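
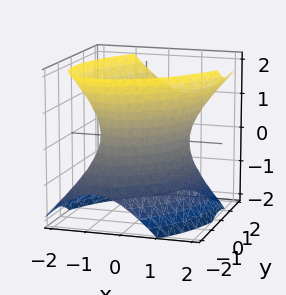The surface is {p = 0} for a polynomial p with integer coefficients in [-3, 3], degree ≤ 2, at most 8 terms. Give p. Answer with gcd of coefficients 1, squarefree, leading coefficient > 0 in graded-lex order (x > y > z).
(a) deg p = 2.
(b) Checking where it meets the axes: the x-axis gridline crossings are at x ∈ {-1, 1}; no z-intercept at any integer in the box.
(c) Matching integer coefficients to the picture gives p.

3*x^2 - 2*x*y + 2*y^2 - y*z - 2*z^2 - 3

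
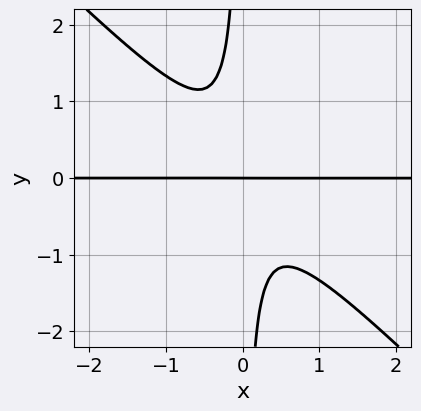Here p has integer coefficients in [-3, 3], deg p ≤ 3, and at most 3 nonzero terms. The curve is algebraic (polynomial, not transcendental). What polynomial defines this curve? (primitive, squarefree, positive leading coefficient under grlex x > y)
First, the degree is 3 — no degree-2 curve has this shape.
Next, from the axis intercepts and sections: one y-axis crossing is at y = 0; every point of the x-axis in the box is on the curve.
Finally, fitting integer coefficients to these (and the overall shape) gives p.

3*x^2*y + 3*x*y^2 + y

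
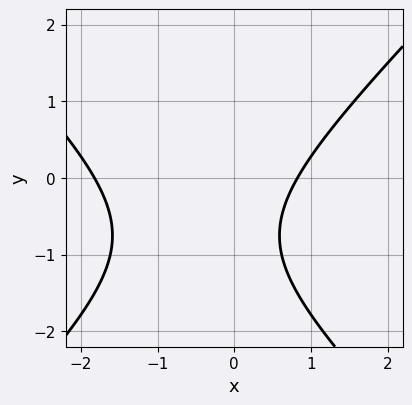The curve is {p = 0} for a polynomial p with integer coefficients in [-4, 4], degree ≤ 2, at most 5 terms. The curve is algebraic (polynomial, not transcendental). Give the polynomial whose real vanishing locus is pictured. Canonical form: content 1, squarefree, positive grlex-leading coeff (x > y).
1. Degree: no degree-1 curve has this shape, so deg p = 2.
2. Checking where it meets the axes: the curve avoids every integer y-axis point in the box.
3. Solving for integer coefficients yields p as stated.

2*x^2 - 2*y^2 + 2*x - 3*y - 3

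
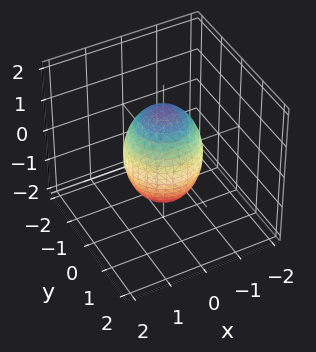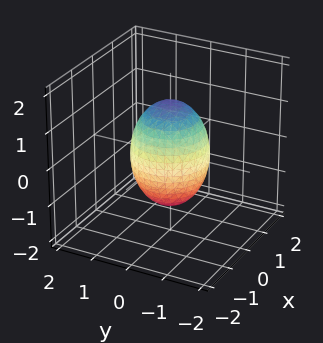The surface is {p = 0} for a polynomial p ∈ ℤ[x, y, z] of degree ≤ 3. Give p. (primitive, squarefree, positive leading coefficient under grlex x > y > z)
Degree: the shape is more complex than any degree-1 surface, so deg p = 2.
Symmetries: rotational symmetry about the z-axis ⇒ p depends on x, y only through x² + y².
From the visible intercepts: among the integer gridlines, it crosses the y-axis at y ∈ {-1, 1}; a circular section at z = -1 has radius between 0 and 1; the x-axis gridline crossings are at x ∈ {-1, 1}.
Solving for integer coefficients yields p as stated.

2*x^2 + 2*y^2 + z^2 - 2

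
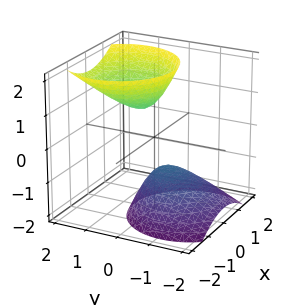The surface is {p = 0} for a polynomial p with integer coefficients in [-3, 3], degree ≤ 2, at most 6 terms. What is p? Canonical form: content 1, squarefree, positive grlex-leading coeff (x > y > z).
(a) I count 2 distinct pieces.
(b) The degree is 2 — no degree-1 surface has this shape.
(c) Observable constraints: among the integer gridlines, it crosses the z-axis at z ∈ {-1, 1}; no y-intercept at any integer in the box; it misses every integer gridline on the x-axis.
(d) The integer polynomial consistent with all of this is the stated p.

2*x^2 + 2*y^2 - 2*y*z - z^2 + 1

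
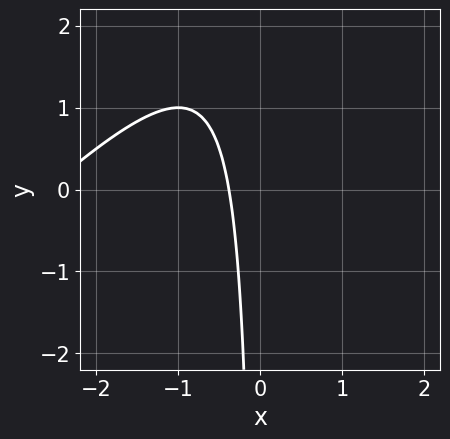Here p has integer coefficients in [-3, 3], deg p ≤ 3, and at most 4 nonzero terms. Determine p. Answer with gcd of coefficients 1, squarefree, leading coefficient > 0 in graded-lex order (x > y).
The degree is 2 — a generic line meets the curve in up to 2 points.
Checking where it meets the axes: the curve avoids every integer y-axis point in the box.
Together with the visible shape, these determine p as stated.

x^2 - x*y + 3*x + 1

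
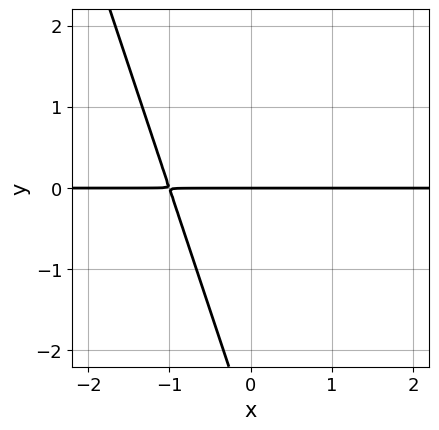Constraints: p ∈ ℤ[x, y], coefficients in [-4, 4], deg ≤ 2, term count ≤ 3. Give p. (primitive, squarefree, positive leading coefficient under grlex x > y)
First, deg p = 2. A generic line meets the curve in up to 2 points.
Next, against the integer gridlines: the visible x-axis segment lies entirely on the curve; it meets the y-axis at y = 0 (among the integer gridlines).
Finally, the integer polynomial consistent with all of this is the stated p.

3*x*y + y^2 + 3*y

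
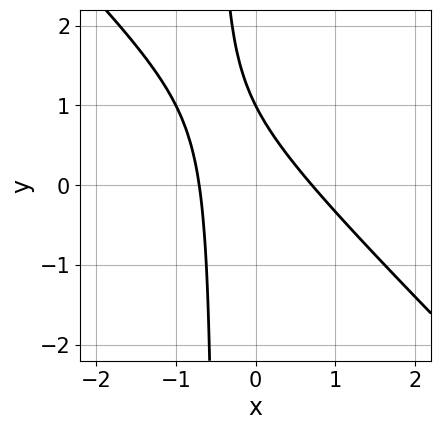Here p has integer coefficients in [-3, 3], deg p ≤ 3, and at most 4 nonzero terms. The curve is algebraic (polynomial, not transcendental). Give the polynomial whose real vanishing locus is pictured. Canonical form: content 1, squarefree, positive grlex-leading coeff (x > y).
2*x^2 + 2*x*y + y - 1

First, deg p = 2. A generic line meets the curve in up to 2 points.
Next, observable constraints: it meets the y-axis at y = 1 (among the integer gridlines).
Finally, solving for integer coefficients yields p as stated.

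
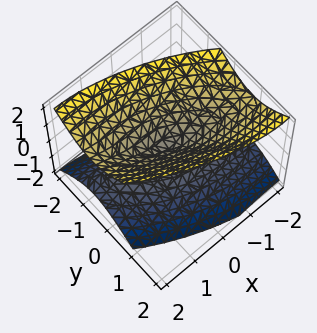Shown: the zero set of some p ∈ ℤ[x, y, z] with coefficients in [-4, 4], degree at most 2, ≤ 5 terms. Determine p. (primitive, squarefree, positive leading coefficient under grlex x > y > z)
First, the picture has 2 separate pieces. Treating them together as one polynomial.
Next, the degree is 2 — no degree-1 surface has this shape.
Then, checking where it meets the axes: it meets the x-axis at x = 0 (among the integer gridlines); it crosses the y-axis at the gridline y = 0; it meets the z-axis at z = 0 (among the integer gridlines).
Finally, fitting integer coefficients to these (and the overall shape) gives p.

x^2 + 2*x*y + 3*y^2 - 2*z^2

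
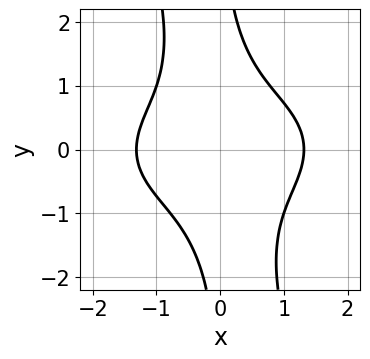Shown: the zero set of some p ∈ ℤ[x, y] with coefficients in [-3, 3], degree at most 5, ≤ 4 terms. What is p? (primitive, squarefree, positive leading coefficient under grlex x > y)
(a) The degree is 4 — the shape is more complex than any degree-3 curve.
(b) From the axis intercepts and sections: it misses every integer gridline on the y-axis.
(c) Assembling these constraints gives the stated polynomial.

x^4 + 3*x^2*y^2 + x*y^3 - 3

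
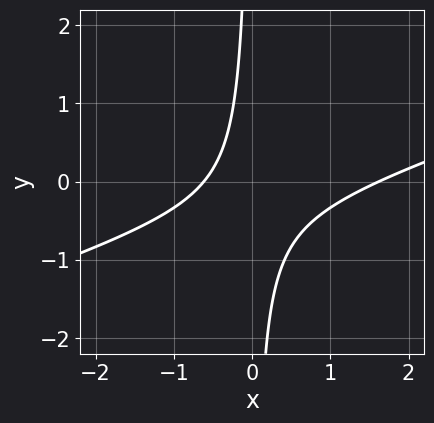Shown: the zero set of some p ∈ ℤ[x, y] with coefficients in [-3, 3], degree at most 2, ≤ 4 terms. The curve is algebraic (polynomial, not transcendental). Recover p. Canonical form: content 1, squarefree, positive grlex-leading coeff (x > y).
1. deg p = 2. A generic line meets the curve in up to 2 points.
2. Checking where it meets the axes: the curve avoids every integer y-axis point in the box.
3. Fitting integer coefficients to these (and the overall shape) gives p.

x^2 - 3*x*y - x - 1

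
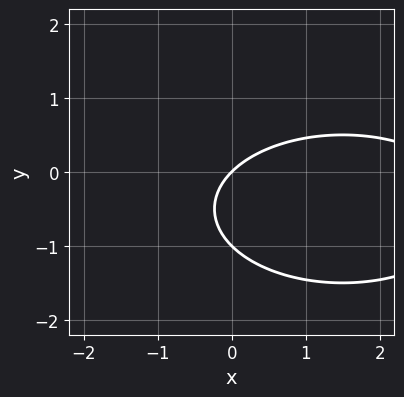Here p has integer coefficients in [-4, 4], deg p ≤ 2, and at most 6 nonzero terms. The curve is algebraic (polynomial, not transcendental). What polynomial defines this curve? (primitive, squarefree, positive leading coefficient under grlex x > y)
The degree is 2 — the shape is more complex than any degree-1 curve.
Reading off the gridlines: it meets the x-axis at x = 0 (among the integer gridlines); among the integer gridlines, it crosses the y-axis at y ∈ {-1, 0}.
Fitting integer coefficients to these (and the overall shape) gives p.

x^2 + 3*y^2 - 3*x + 3*y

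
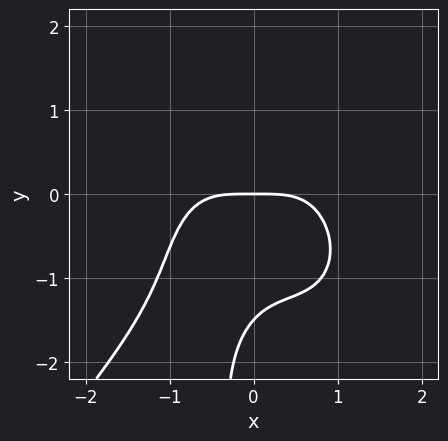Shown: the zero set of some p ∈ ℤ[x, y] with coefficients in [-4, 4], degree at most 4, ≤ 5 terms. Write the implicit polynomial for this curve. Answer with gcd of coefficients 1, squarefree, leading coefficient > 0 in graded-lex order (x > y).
(a) Degree: a generic line meets the curve in up to 4 points, so deg p = 4.
(b) From the visible intercepts: it crosses the y-axis at the gridline y = 0; one x-axis crossing is at x = 0.
(c) Solving for integer coefficients yields p as stated.

2*x^4 - x*y^3 + x^2*y + 2*y^2 + 3*y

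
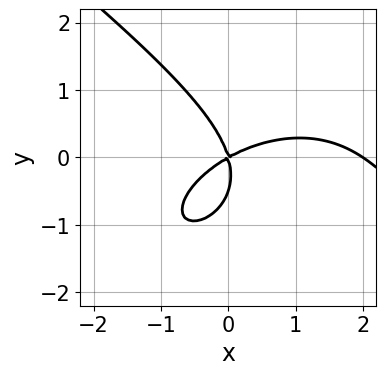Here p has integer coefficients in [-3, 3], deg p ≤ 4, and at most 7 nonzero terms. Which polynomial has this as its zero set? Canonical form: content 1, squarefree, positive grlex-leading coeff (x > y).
1. deg p = 3. A generic line meets the curve in up to 3 points.
2. Checking where it meets the axes: it meets the y-axis at y = 0 (among the integer gridlines); among the integer gridlines, it crosses the x-axis at x ∈ {0, 2}.
3. These observations pin down the coefficients.

x^3 + 2*y^3 - 2*x^2 + 3*x*y + y^2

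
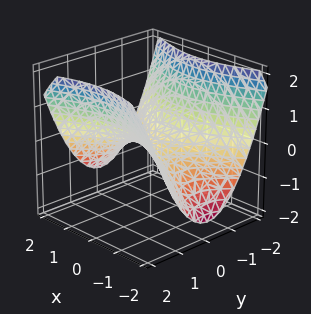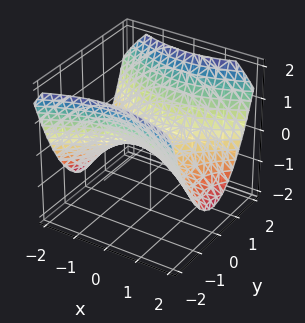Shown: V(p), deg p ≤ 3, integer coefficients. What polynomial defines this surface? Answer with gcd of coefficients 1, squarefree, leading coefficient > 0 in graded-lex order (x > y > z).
x^2 - 2*y^2 + 3*z

(a) Degree: a saddle surface; a quadric, so deg p = 2.
(b) Symmetries: the y ↦ −y reflection is a symmetry, so y appears only in even powers; mirror symmetry x ↦ −x ⇒ only even powers of x.
(c) Against the integer gridlines: it meets the z-axis at z = 0 (among the integer gridlines); it crosses the x-axis at the gridline x = 0.
(d) Assembling these constraints gives the stated polynomial.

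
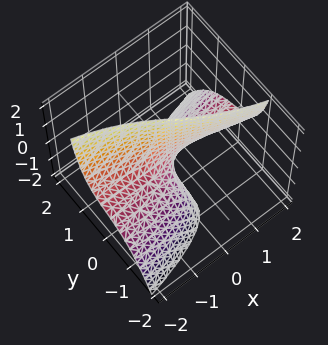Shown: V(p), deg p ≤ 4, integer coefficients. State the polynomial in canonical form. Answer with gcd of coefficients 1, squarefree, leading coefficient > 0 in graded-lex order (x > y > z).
Degree: the shape is more complex than any degree-2 surface, so deg p = 3.
From the axis intercepts and sections: every point of the x-axis in the box is on the surface; the visible z-axis segment lies entirely on the surface.
The integer polynomial consistent with all of this is the stated p.

y^3 + x*z + y*z + y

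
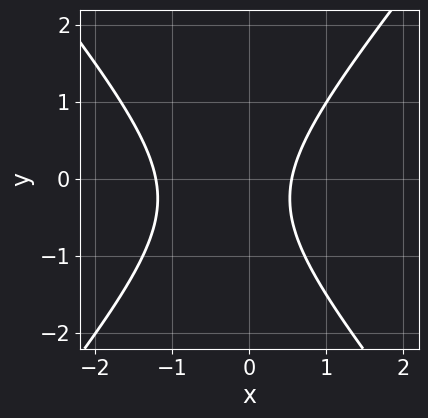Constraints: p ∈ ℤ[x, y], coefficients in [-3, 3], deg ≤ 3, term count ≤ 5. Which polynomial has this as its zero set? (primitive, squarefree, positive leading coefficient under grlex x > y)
1. deg p = 2. A generic line meets the curve in up to 2 points.
2. Checking where it meets the axes: the curve avoids every integer y-axis point in the box.
3. Matching integer coefficients to the picture gives p.

3*x^2 - 2*y^2 + 2*x - y - 2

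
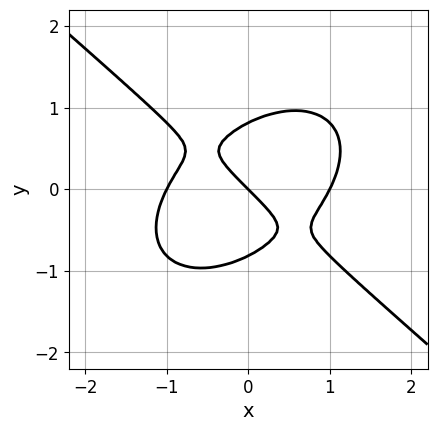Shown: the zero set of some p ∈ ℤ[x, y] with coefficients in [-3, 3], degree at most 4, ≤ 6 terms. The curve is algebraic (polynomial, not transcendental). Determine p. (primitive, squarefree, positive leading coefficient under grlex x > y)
2*x^3 + 3*y^3 - 2*x - 2*y

Degree: no degree-2 curve has this shape, so deg p = 3.
From the visible intercepts: one y-axis crossing is at y = 0; among the integer gridlines, it crosses the x-axis at x ∈ {-1, 0, 1}.
Putting this together gives p.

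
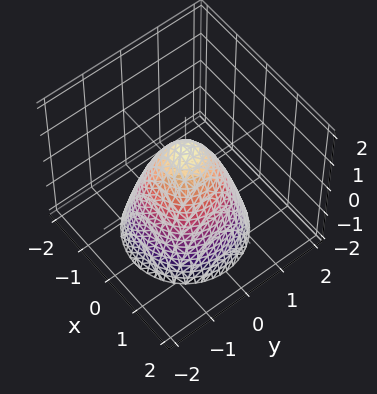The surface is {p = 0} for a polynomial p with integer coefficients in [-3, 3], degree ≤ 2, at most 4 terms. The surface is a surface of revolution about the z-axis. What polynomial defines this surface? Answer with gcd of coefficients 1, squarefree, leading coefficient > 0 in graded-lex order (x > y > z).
First, deg p = 2. No degree-1 surface has this shape.
Next, symmetries: every cross-section ⟂ z is a circle, so x, y appear only via x² + y².
Then, from the axis intercepts and sections: one z-axis crossing is at z = 1; a circular section at z = -2 has radius between 1 and 2.
Finally, assembling these constraints gives the stated polynomial.

3*x^2 + 3*y^2 + 2*z - 2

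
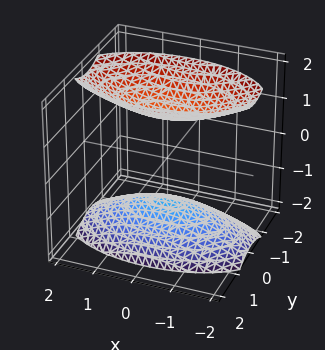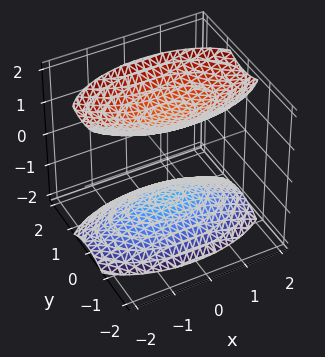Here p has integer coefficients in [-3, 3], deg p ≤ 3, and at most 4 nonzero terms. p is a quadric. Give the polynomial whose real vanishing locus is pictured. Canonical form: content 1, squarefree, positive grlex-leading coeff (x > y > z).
1. There are 2 components. They look like related sheets of one shape, so recover p as a whole.
2. The degree is 2 — two sheets facing apart; a quadric.
3. Symmetries: the x ↦ −x reflection is a symmetry, so x appears only in even powers; mirror symmetry z ↦ −z ⇒ only even powers of z; it's symmetric under y → −y, forcing even powers of y.
4. From the visible intercepts: the surface avoids every integer x-axis point in the box; it misses every integer gridline on the y-axis.
5. Putting this together gives p.

x^2 + 3*y^2 - 2*z^2 + 3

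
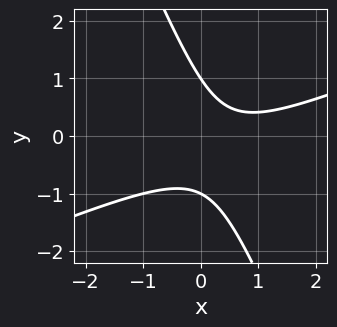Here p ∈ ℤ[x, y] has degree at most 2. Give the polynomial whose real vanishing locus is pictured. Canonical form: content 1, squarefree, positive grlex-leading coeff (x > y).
x^2 - 2*x*y - y^2 - x + 1

(a) Degree: the shape is more complex than any degree-1 curve, so deg p = 2.
(b) Against the integer gridlines: the y-axis gridline crossings are at y ∈ {-1, 1}; it misses every integer gridline on the x-axis.
(c) The integer polynomial consistent with all of this is the stated p.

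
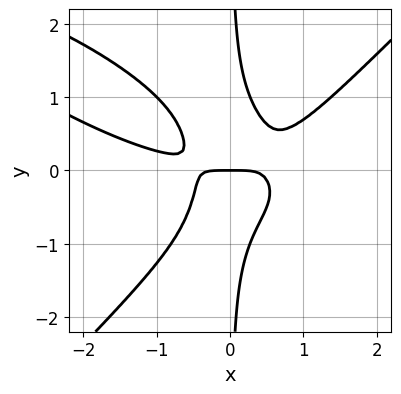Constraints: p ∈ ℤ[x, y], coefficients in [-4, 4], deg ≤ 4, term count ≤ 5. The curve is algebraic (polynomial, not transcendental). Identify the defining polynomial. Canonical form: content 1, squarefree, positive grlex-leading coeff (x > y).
x^4 + 2*x^3*y - 3*x*y^3 - 3*x^2*y + y

First, the degree is 4 — the shape is more complex than any degree-3 curve.
Then, reading off the gridlines: one y-axis crossing is at y = 0; one x-axis crossing is at x = 0.
Finally, matching integer coefficients to the picture gives p.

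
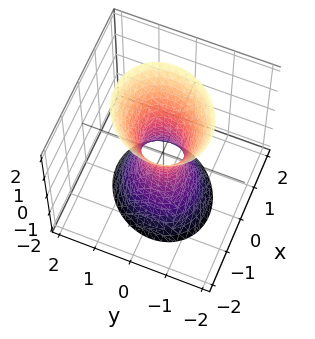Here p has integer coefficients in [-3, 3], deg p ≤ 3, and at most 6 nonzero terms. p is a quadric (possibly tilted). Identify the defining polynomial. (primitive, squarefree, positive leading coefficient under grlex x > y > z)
3*x^2 - x*y + 3*y^2 - z^2 - 1

First, the degree is 2 — the shape is more complex than any degree-1 surface.
Then, observable constraints: it misses every integer gridline on the z-axis.
Finally, together with the visible shape, these determine p as stated.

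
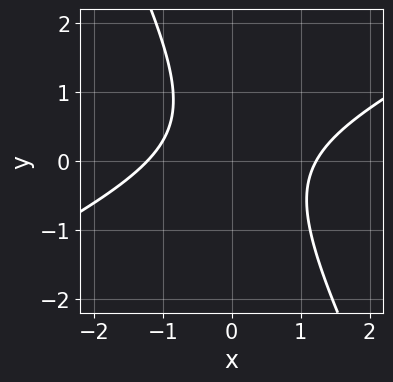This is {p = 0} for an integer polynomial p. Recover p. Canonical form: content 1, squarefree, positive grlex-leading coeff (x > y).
The degree is 2 — no degree-1 curve has this shape.
From the visible intercepts: the curve avoids every integer y-axis point in the box.
Solving for integer coefficients yields p as stated.

2*x^2 - 3*x*y - 2*y^2 + y - 3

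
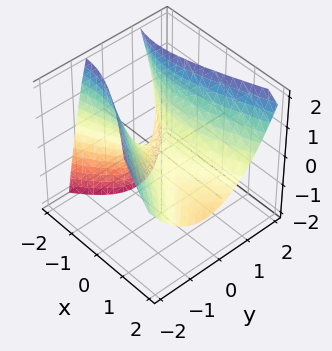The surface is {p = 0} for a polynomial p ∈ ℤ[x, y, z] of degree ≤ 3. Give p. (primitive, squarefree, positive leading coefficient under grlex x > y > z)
x^2 - x*y + 2*x*z - 3*y^2 + 3*z

(a) Degree: the shape is more complex than any degree-1 surface, so deg p = 2.
(b) Checking where it meets the axes: it meets the x-axis at x = 0 (among the integer gridlines); it crosses the y-axis at the gridline y = 0.
(c) These observations pin down the coefficients.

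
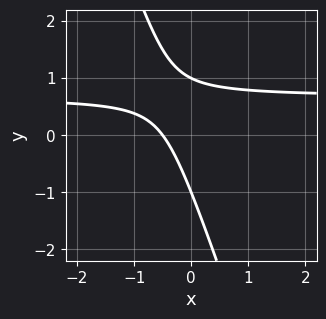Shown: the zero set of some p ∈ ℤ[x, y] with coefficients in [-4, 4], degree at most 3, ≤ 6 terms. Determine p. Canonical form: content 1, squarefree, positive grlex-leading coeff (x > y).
3*x*y + y^2 - 2*x - 1

(a) Degree: a generic line meets the curve in up to 2 points, so deg p = 2.
(b) Observable constraints: among the integer gridlines, it crosses the y-axis at y ∈ {-1, 1}.
(c) Solving for integer coefficients yields p as stated.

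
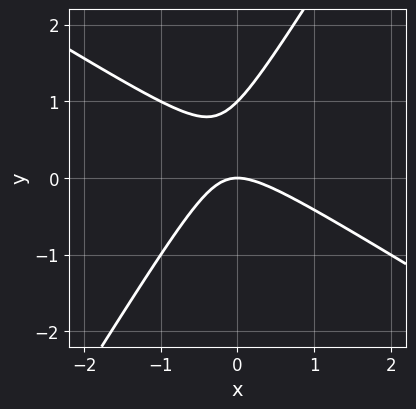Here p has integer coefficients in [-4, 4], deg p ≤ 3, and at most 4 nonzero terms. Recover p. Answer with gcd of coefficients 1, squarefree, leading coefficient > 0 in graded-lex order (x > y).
x^2 + x*y - y^2 + y

1. The degree is 2 — a generic line meets the curve in up to 2 points.
2. From the visible intercepts: it crosses the x-axis at the gridline x = 0; among the integer gridlines, it crosses the y-axis at y ∈ {0, 1}.
3. Fitting integer coefficients to these (and the overall shape) gives p.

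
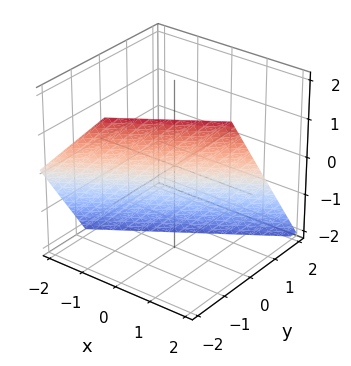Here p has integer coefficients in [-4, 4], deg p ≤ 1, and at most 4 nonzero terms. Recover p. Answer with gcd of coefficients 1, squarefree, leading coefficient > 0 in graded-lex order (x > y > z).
1. Degree: the surface is flat (a plane), so deg p = 1.
2. From the visible intercepts: it crosses the x-axis at the gridline x = 1; it meets the z-axis at z = -1 (among the integer gridlines).
3. Matching integer coefficients to the picture gives p.

2*x - 3*y - 2*z - 2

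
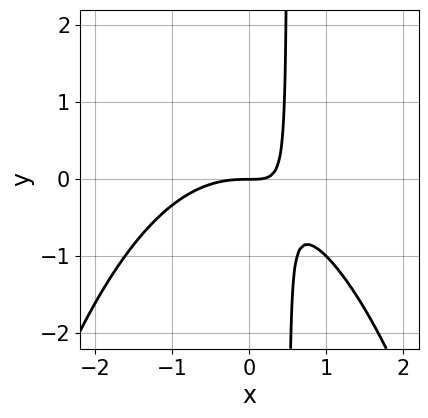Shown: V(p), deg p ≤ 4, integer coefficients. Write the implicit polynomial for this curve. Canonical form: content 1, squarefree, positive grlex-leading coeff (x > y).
1. The degree is 3 — the shape is more complex than any degree-2 curve.
2. From the axis intercepts and sections: it crosses the x-axis at the gridline x = 0; one y-axis crossing is at y = 0.
3. Assembling these constraints gives the stated polynomial.

x^3 + 2*x*y - y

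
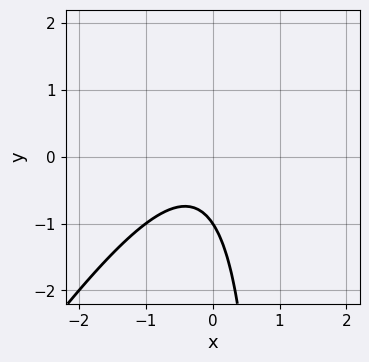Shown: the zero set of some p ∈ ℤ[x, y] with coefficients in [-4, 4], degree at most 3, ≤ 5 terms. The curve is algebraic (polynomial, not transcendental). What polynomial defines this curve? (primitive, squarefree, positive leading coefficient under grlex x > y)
3*x^2 - 2*x*y + x + 2*y + 2

deg p = 2. No degree-1 curve has this shape.
Reading off the gridlines: it crosses the y-axis at the gridline y = -1; no x-intercept at any integer in the box.
Solving for integer coefficients yields p as stated.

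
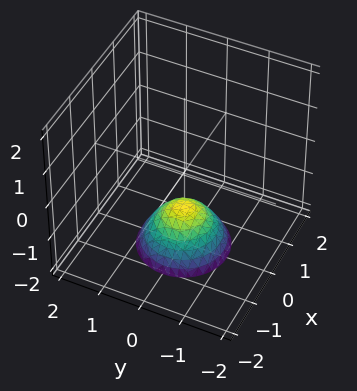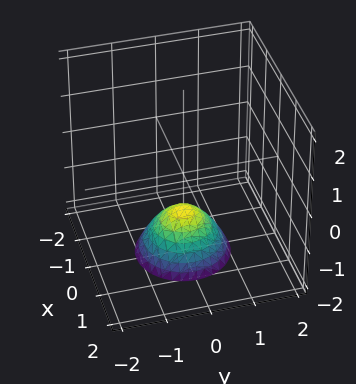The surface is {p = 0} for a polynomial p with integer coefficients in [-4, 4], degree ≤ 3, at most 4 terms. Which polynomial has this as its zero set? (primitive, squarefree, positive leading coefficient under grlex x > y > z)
x^2 + y^2 + z + 1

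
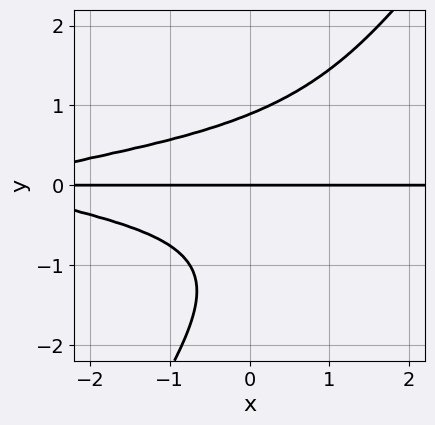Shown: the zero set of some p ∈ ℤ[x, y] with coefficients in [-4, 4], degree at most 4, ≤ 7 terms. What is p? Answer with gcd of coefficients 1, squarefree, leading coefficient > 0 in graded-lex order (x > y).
(a) Degree: a generic line meets the curve in up to 4 points, so deg p = 4.
(b) Reading off the gridlines: it meets the y-axis at y = 0 (among the integer gridlines); the visible x-axis segment lies entirely on the curve.
(c) Solving for integer coefficients yields p as stated.

3*x*y^3 - 2*y^4 - 2*y^3 + x*y + 3*y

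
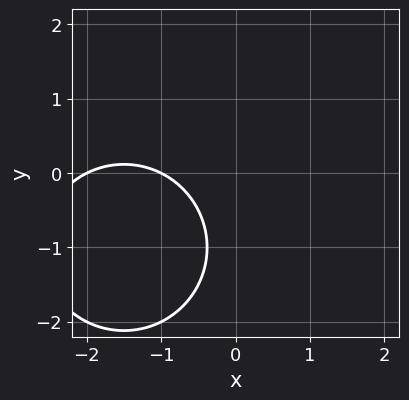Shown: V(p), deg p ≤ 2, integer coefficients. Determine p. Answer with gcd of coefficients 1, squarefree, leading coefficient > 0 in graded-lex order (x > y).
1. deg p = 2. A generic line meets the curve in up to 2 points.
2. From the visible intercepts: the x-axis gridline crossings are at x ∈ {-2, -1}; no y-intercept at any integer in the box.
3. Putting this together gives p.

x^2 + y^2 + 3*x + 2*y + 2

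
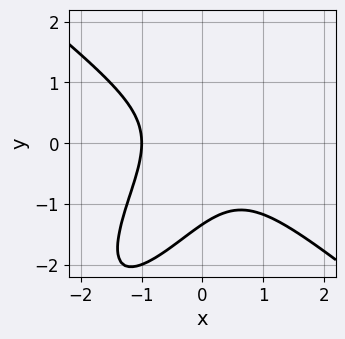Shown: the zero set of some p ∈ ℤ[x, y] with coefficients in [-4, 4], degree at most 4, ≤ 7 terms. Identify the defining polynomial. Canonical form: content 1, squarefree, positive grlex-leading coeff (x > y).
First, degree: the shape is more complex than any degree-2 curve, so deg p = 3.
Next, against the integer gridlines: one x-axis crossing is at x = -1.
Finally, assembling these constraints gives the stated polynomial.

3*x^3 - 3*x*y^2 + 2*y^3 + y^2 + 3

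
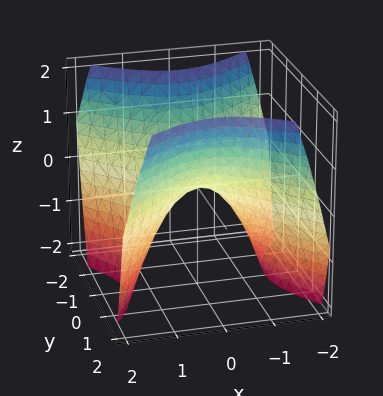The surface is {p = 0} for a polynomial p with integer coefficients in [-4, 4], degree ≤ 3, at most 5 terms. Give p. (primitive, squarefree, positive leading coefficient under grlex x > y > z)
x^2 - y^2 + z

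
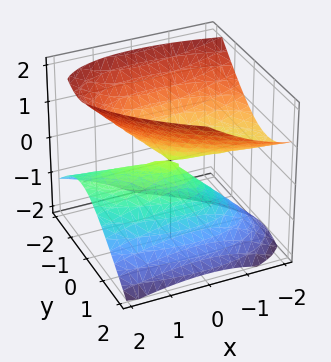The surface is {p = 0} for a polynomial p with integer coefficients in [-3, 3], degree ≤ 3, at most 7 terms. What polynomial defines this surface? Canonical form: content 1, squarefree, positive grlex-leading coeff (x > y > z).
x^2 + 2*x*y + 2*x*z + 3*y^2 - 3*z^2

First, there are 2 components. Treating them together as one polynomial.
Next, degree: a generic line meets the surface in up to 2 points, so deg p = 2.
Next, from the axis intercepts and sections: one y-axis crossing is at y = 0; it meets the z-axis at z = 0 (among the integer gridlines); one x-axis crossing is at x = 0.
Finally, together with the visible shape, these determine p as stated.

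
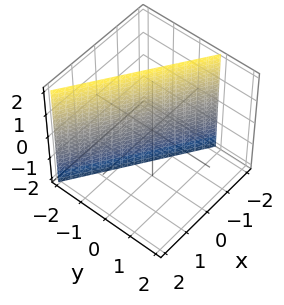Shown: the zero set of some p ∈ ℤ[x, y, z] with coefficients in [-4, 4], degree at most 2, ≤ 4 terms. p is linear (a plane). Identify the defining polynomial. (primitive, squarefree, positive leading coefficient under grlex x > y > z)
2*x + 3*y + 2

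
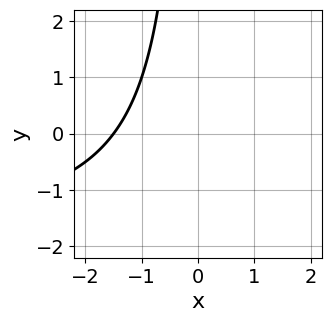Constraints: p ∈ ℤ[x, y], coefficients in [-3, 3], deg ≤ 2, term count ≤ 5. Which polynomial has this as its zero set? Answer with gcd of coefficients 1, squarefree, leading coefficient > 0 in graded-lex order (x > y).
The degree is 2 — a generic line meets the curve in up to 2 points.
Against the integer gridlines: the curve avoids every integer y-axis point in the box.
Assembling these constraints gives the stated polynomial.

x*y + 2*x + 3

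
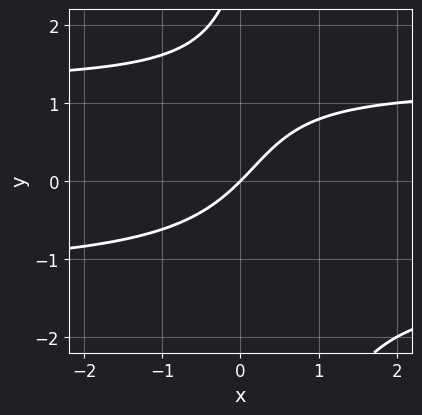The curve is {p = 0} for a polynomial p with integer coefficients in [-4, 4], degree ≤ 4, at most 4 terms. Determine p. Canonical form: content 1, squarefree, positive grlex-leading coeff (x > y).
The degree is 3 — no degree-2 curve has this shape.
Reading off the gridlines: it meets the x-axis at x = 0 (among the integer gridlines); it meets the y-axis at y = 0 (among the integer gridlines).
These observations pin down the coefficients.

2*x*y^2 - y^2 - 3*x + 3*y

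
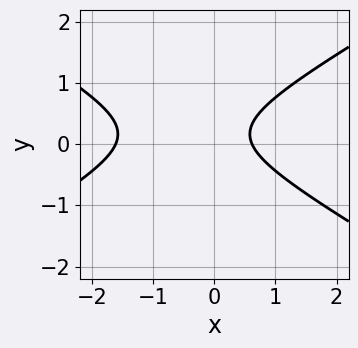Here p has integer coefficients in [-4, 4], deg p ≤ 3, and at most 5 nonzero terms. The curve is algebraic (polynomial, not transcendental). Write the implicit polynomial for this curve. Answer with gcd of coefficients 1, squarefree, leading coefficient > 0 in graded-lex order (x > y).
x^2 - 3*y^2 + x + y - 1

(a) deg p = 2. No degree-1 curve has this shape.
(b) Reading off the gridlines: no y-intercept at any integer in the box.
(c) Assembling these constraints gives the stated polynomial.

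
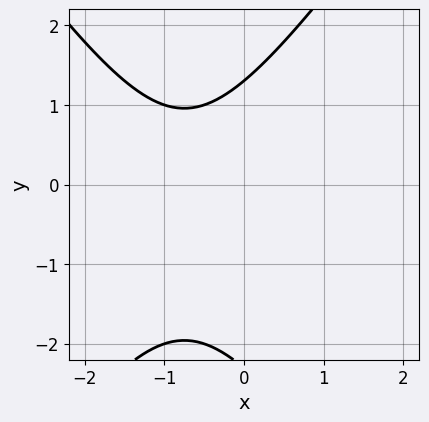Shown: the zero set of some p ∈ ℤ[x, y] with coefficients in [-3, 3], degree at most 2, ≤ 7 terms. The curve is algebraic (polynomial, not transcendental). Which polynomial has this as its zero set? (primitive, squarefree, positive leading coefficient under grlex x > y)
2*x^2 - y^2 + 3*x - y + 3

1. Degree: no degree-1 curve has this shape, so deg p = 2.
2. Reading off the gridlines: the curve avoids every integer x-axis point in the box.
3. Assembling these constraints gives the stated polynomial.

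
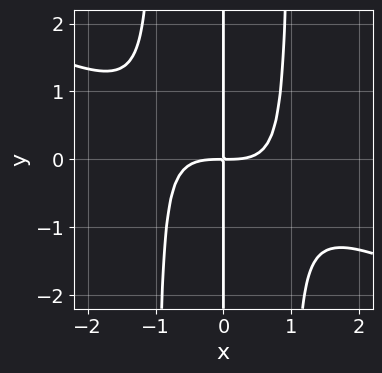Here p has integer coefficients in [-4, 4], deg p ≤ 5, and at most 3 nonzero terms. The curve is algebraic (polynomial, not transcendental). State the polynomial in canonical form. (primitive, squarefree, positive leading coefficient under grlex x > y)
x^4 + 2*x^3*y - 2*x*y

First, the degree is 4 — no degree-3 curve has this shape.
Then, from the visible intercepts: the visible y-axis segment lies entirely on the curve.
Finally, together with the visible shape, these determine p as stated.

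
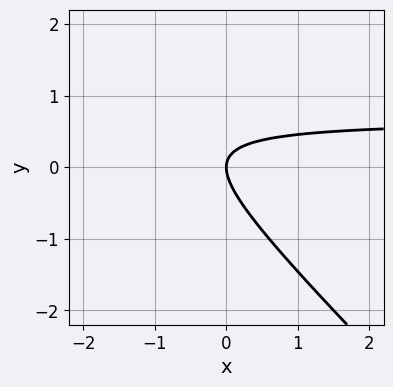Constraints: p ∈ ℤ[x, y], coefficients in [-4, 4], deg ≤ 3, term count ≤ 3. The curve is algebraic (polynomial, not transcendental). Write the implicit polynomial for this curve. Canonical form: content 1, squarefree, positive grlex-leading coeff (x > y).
First, the degree is 2 — a generic line meets the curve in up to 2 points.
Then, observable constraints: it meets the x-axis at x = 0 (among the integer gridlines); it meets the y-axis at y = 0 (among the integer gridlines).
Finally, solving for integer coefficients yields p as stated.

3*x*y + 3*y^2 - 2*x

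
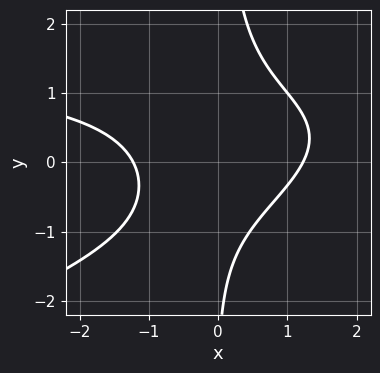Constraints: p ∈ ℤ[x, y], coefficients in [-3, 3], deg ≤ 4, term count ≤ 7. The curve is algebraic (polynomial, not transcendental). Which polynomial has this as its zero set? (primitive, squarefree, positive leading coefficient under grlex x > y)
x^2*y - 3*x*y^2 - 2*x^2 + y + 3

First, deg p = 3.
Then, reading off the gridlines: the curve avoids every integer y-axis point in the box.
Finally, assembling these constraints gives the stated polynomial.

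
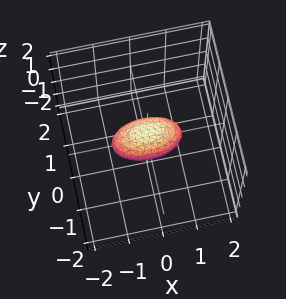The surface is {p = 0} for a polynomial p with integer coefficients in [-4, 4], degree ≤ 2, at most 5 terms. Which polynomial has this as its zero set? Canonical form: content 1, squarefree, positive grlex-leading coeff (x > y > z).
x^2 + 3*y^2 + 2*z^2 - 1

First, the degree is 2 — bounded and convex; a quadric.
Then, symmetries: the z ↦ −z reflection is a symmetry, so z appears only in even powers; the x ↦ −x reflection is a symmetry, so x appears only in even powers; mirror symmetry y ↦ −y ⇒ only even powers of y.
Then, from the axis intercepts and sections: the x-axis gridline crossings are at x ∈ {-1, 1}.
Finally, the integer polynomial consistent with all of this is the stated p.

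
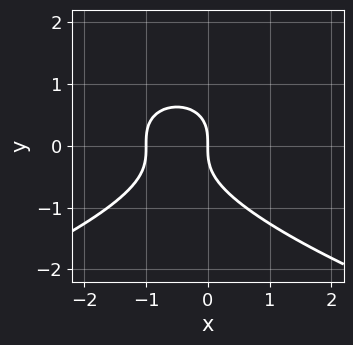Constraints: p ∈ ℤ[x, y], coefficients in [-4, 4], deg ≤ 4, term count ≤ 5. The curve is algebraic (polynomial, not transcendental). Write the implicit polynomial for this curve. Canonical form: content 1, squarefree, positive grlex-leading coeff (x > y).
The degree is 3 — the shape is more complex than any degree-2 curve.
Reading off the gridlines: one y-axis crossing is at y = 0; among the integer gridlines, it crosses the x-axis at x ∈ {-1, 0}.
Together with the visible shape, these determine p as stated.

y^3 + x^2 + x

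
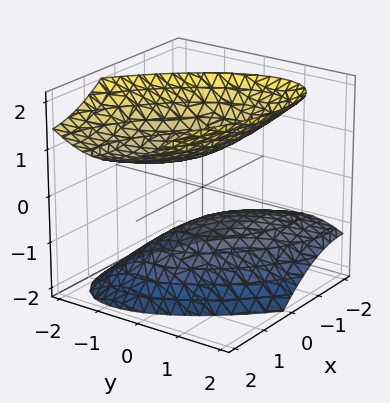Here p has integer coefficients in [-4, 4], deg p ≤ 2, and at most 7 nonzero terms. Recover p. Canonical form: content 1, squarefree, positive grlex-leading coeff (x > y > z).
2*x^2 + 3*x*y - 2*x*z + 3*y^2 - 3*z^2 + 2

(a) The picture has 2 separate pieces.
(b) The degree is 2 — a generic line meets the surface in up to 2 points.
(c) Against the integer gridlines: no x-intercept at any integer in the box; the surface avoids every integer y-axis point in the box.
(d) Putting this together gives p.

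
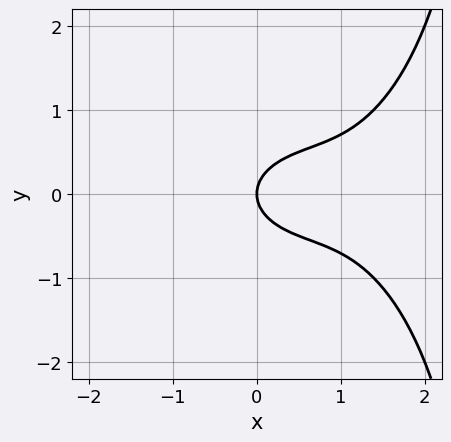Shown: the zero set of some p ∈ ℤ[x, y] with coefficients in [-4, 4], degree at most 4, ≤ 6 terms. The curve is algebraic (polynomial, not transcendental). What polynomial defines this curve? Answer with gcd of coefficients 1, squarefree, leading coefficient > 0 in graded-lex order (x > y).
x^3 + x*y^2 - 2*x^2 - 3*y^2 + 2*x

(a) deg p = 3. The shape is more complex than any degree-2 curve.
(b) Symmetries: mirror symmetry y ↦ −y ⇒ only even powers of y.
(c) From the visible intercepts: one y-axis crossing is at y = 0; it meets the x-axis at x = 0 (among the integer gridlines).
(d) Matching integer coefficients to the picture gives p.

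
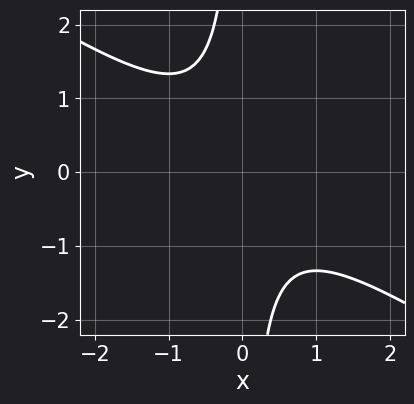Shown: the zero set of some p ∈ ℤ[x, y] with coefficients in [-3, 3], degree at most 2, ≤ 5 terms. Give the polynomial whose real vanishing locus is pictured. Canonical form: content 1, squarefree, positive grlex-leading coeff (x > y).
2*x^2 + 3*x*y + 2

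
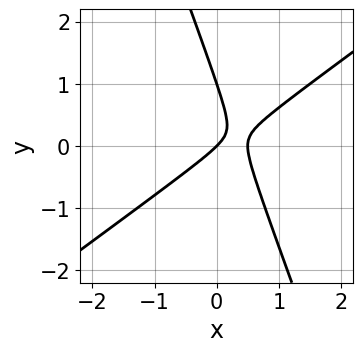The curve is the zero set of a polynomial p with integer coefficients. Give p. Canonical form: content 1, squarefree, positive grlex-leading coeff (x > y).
2*x^2 - 2*x*y - y^2 - x + y

1. Degree: a generic line meets the curve in up to 2 points, so deg p = 2.
2. Observable constraints: among the integer gridlines, it crosses the y-axis at y ∈ {0, 1}; one x-axis crossing is at x = 0.
3. Matching integer coefficients to the picture gives p.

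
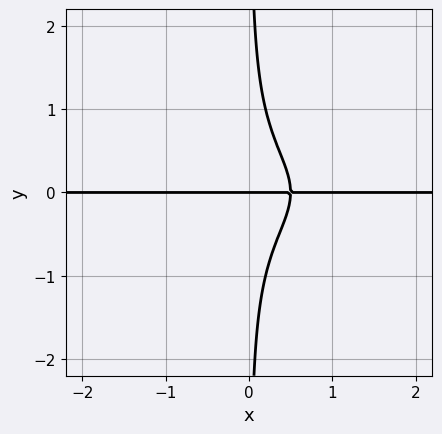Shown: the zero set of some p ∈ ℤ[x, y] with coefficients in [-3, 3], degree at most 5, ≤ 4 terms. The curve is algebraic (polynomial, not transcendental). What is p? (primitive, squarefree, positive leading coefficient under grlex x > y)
3*x*y^3 + 2*x*y - y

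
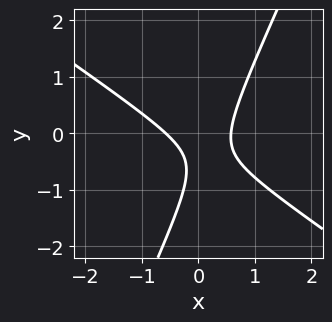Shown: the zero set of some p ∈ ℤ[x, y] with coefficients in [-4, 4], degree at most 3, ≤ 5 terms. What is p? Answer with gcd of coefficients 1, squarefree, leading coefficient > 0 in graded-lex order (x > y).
3*x^2 + 3*x*y - 2*y^2 - 2*y - 1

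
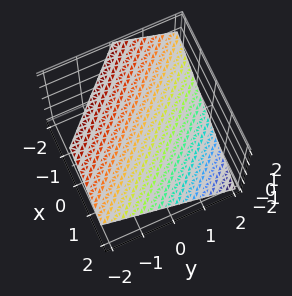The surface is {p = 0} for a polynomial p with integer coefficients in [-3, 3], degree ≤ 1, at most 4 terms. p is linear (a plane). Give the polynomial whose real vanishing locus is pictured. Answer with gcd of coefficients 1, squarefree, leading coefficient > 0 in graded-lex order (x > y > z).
2*x + 2*y + 3*z - 2

(a) Degree: every cross-section is a straight line — this is a plane, so deg p = 1.
(b) Observable constraints: one y-axis crossing is at y = 1; one x-axis crossing is at x = 1.
(c) Fitting integer coefficients to these (and the overall shape) gives p.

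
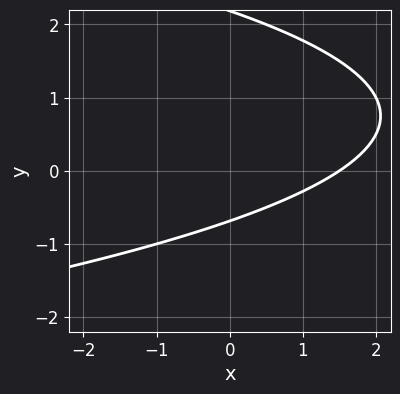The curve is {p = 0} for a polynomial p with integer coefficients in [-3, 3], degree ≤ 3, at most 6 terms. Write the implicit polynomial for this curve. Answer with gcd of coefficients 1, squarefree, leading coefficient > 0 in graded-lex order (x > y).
First, the degree is 2 — the shape is more complex than any degree-1 curve.
Finally, matching integer coefficients to the picture gives p.

2*y^2 + 2*x - 3*y - 3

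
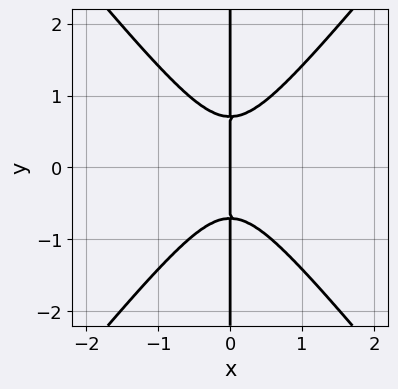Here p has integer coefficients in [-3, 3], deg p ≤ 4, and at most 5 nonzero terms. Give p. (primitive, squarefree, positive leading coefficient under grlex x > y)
1. Degree: the shape is more complex than any degree-2 curve, so deg p = 3.
2. Symmetries: mirror symmetry y ↦ −y ⇒ only even powers of y.
3. Against the integer gridlines: one x-axis crossing is at x = 0; the visible y-axis segment lies entirely on the curve.
4. The integer polynomial consistent with all of this is the stated p.

3*x^3 - 2*x*y^2 + x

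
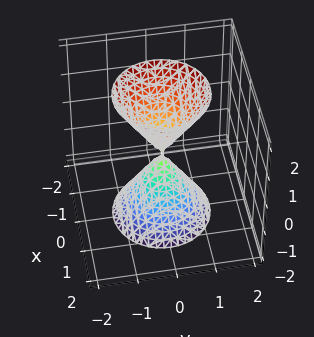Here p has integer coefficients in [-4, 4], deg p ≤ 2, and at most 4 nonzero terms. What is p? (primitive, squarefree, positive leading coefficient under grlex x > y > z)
3*x^2 + 3*y^2 - z^2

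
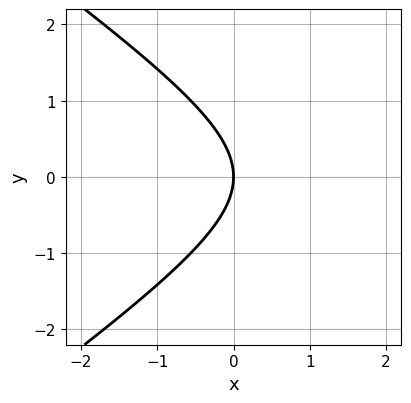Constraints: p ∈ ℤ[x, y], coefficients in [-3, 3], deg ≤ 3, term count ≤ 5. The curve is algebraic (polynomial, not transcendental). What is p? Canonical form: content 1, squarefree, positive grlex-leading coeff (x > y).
x^2 - 2*y^2 - 3*x

1. Degree: a generic line meets the curve in up to 2 points, so deg p = 2.
2. Symmetries: it's symmetric under y → −y, forcing even powers of y.
3. From the visible intercepts: one y-axis crossing is at y = 0; it meets the x-axis at x = 0 (among the integer gridlines).
4. Matching integer coefficients to the picture gives p.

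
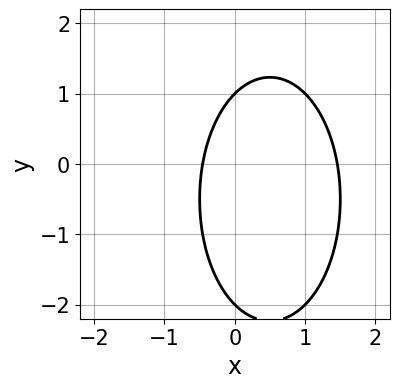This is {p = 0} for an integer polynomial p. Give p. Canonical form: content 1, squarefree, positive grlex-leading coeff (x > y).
3*x^2 + y^2 - 3*x + y - 2

First, deg p = 2. No degree-1 curve has this shape.
Next, observable constraints: among the integer gridlines, it crosses the y-axis at y ∈ {-2, 1}.
Finally, putting this together gives p.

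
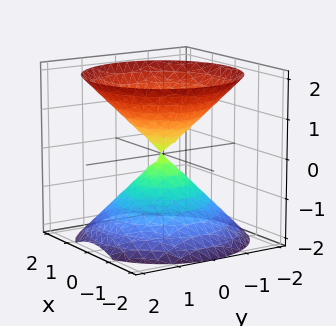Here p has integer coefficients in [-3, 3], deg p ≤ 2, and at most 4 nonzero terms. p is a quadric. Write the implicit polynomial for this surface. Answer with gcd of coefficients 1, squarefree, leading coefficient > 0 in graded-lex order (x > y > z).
x^2 + y^2 - z^2

The picture has 2 separate pieces.
The degree is 2 — two nappes meeting at a single point; a quadric.
By symmetry, the surface is invariant under rotation about z: p = q(x² + y², z); mirror symmetry z ↦ −z ⇒ only even powers of z.
From the axis intercepts and sections: it crosses the y-axis at the gridline y = 0; a circular section at z = 1 has radius exactly 1; it crosses the z-axis at the gridline z = 0.
Matching integer coefficients to the picture gives p.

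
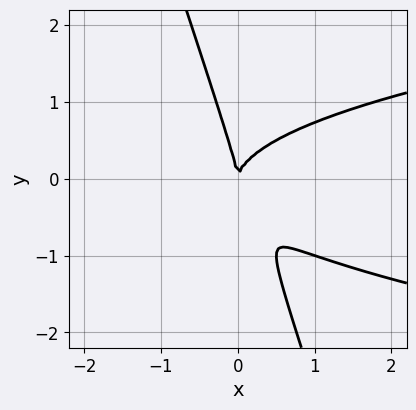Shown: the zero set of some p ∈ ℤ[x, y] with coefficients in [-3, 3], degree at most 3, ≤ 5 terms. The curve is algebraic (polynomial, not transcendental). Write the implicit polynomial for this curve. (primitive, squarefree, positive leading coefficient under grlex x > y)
1. Degree: the shape is more complex than any degree-2 curve, so deg p = 3.
2. From the visible intercepts: it meets the y-axis at y = 0 (among the integer gridlines); it crosses the x-axis at the gridline x = 0.
3. Putting this together gives p.

3*x*y^2 + y^3 - 2*x^2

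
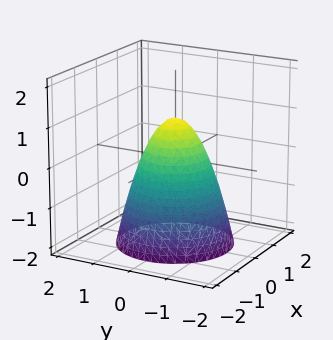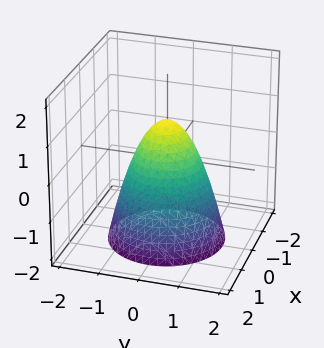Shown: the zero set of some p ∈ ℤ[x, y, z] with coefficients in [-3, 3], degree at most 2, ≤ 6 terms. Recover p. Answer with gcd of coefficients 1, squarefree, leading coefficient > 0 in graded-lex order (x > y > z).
3*x^2 + 3*y^2 + 2*z - 2

1. deg p = 2. A generic line meets the surface in up to 2 points.
2. Symmetry: the z-axis is an axis of rotation, so x and y enter only as x² + y².
3. Observable constraints: it meets the z-axis at z = 1 (among the integer gridlines); a circular section at z = 0 has radius between 0 and 1.
4. The integer polynomial consistent with all of this is the stated p.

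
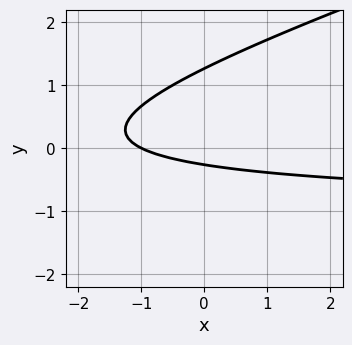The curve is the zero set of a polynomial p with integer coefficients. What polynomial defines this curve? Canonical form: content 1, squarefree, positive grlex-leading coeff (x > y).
First, deg p = 2.
Then, against the integer gridlines: it meets the x-axis at x = -1 (among the integer gridlines).
Finally, putting this together gives p.

x*y - 3*y^2 + x + 3*y + 1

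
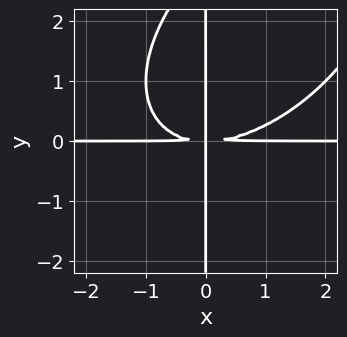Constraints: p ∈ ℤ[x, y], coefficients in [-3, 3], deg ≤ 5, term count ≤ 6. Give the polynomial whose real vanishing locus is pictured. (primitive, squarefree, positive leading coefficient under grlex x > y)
x^3*y - x^2*y^2 + x*y^3 - 3*x*y^2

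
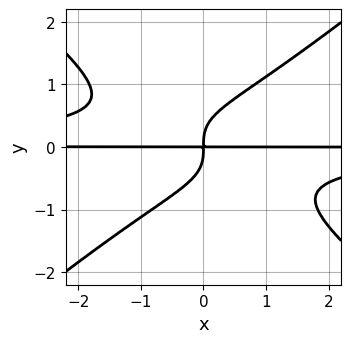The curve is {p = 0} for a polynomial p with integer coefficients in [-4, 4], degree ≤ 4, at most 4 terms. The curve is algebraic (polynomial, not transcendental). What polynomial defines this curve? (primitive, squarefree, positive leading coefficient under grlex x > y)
deg p = 4. The shape is more complex than any degree-3 curve.
Checking where it meets the axes: the visible x-axis segment lies entirely on the curve.
Fitting integer coefficients to these (and the overall shape) gives p.

2*x^2*y^2 - 3*y^4 + 2*x*y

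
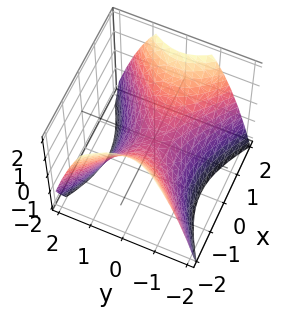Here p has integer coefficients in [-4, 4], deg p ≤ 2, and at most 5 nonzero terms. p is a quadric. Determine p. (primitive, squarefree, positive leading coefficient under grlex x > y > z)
2*x^2 - 3*y^2 - 3*z

deg p = 2. A saddle surface; a quadric.
Symmetries: mirror symmetry x ↦ −x ⇒ only even powers of x; mirror symmetry y ↦ −y ⇒ only even powers of y.
From the visible intercepts: it meets the y-axis at y = 0 (among the integer gridlines); one x-axis crossing is at x = 0; it crosses the z-axis at the gridline z = 0.
Together with the visible shape, these determine p as stated.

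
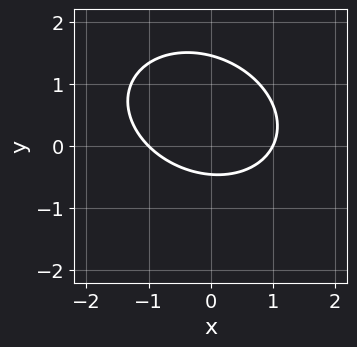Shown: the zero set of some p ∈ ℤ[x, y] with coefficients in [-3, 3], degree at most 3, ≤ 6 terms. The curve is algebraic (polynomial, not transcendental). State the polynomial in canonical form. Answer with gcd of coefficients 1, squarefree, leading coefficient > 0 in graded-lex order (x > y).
Degree: the shape is more complex than any degree-1 curve, so deg p = 2.
From the axis intercepts and sections: the x-axis gridline crossings are at x ∈ {-1, 1}.
Assembling these constraints gives the stated polynomial.

2*x^2 + x*y + 3*y^2 - 3*y - 2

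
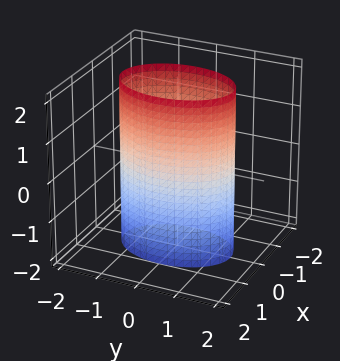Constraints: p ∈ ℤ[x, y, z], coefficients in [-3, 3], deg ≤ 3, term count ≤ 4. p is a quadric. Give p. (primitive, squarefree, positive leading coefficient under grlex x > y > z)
First, deg p = 2.
Then, symmetries: it's symmetric under x → −x, forcing even powers of x; the y ↦ −y reflection is a symmetry, so y appears only in even powers; mirror symmetry z ↦ −z ⇒ only even powers of z.
Next, reading off the gridlines: no z-intercept at any integer in the box; the x-axis gridline crossings are at x ∈ {-1, 1}.
Finally, assembling these constraints gives the stated polynomial.

2*x^2 + y^2 - 2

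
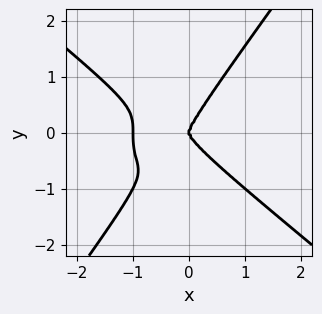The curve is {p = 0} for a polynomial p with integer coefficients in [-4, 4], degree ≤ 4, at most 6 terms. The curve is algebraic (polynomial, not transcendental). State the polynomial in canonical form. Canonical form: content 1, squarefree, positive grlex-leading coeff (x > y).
x^4 + x*y^3 - y^4 + x^3

(a) The degree is 4 — a generic line meets the curve in up to 4 points.
(b) Checking where it meets the axes: among the integer gridlines, it crosses the x-axis at x ∈ {-1, 0}; one y-axis crossing is at y = 0.
(c) The integer polynomial consistent with all of this is the stated p.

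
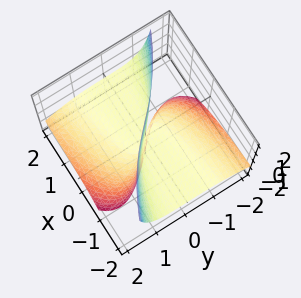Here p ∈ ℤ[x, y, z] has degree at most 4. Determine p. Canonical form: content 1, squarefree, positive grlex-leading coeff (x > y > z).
(a) The degree is 3 — no degree-2 surface has this shape.
(b) Against the integer gridlines: one y-axis crossing is at y = 0; every point of the x-axis in the box is on the surface; every point of the z-axis in the box is on the surface.
(c) Assembling these constraints gives the stated polynomial.

y^3 + 3*x*z + 3*y*z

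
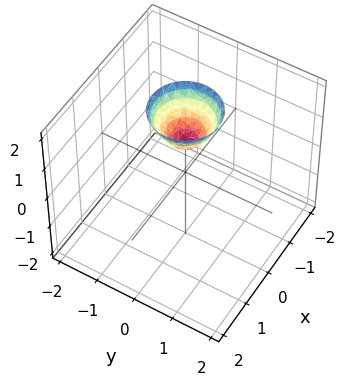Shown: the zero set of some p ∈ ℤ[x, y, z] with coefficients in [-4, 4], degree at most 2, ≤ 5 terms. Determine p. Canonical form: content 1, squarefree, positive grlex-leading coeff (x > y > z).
3*x^2 + 3*y^2 - 2*z + 2

First, degree: a generic line meets the surface in up to 2 points, so deg p = 2.
Then, by symmetry, the surface is invariant under rotation about z: p = q(x² + y², z).
Next, against the integer gridlines: it misses every integer gridline on the x-axis; it misses every integer gridline on the y-axis.
Finally, these observations pin down the coefficients. Check: (0, 0, 1) on the z-axis lies on the surface, and p(0, 0, 1) = 0. ✓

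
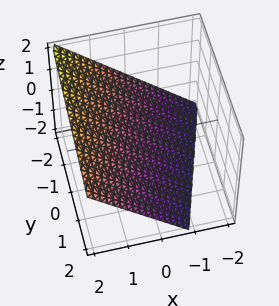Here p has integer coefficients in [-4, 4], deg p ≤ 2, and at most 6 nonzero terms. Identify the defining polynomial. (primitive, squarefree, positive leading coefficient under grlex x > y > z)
3*x - y - 3*z - 2

(a) Degree: every cross-section is a straight line — this is a plane, so deg p = 1.
(b) Observable constraints: it crosses the y-axis at the gridline y = -2.
(c) Solving for integer coefficients yields p as stated.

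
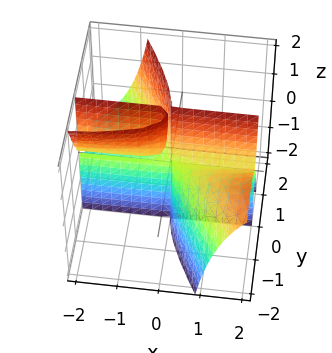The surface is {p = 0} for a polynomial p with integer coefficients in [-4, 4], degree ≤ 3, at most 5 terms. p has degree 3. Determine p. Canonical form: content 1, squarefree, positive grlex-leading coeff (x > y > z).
3*x*y^2 + 2*x*y*z + 2*y^3

1. I count 2 distinct pieces. They look like related sheets of one shape, so recover p as a whole.
2. The degree is 3 — no degree-2 surface has this shape.
3. Checking where it meets the axes: it meets the y-axis at y = 0 (among the integer gridlines); the visible x-axis segment lies entirely on the surface; every point of the z-axis in the box is on the surface.
4. Assembling these constraints gives the stated polynomial.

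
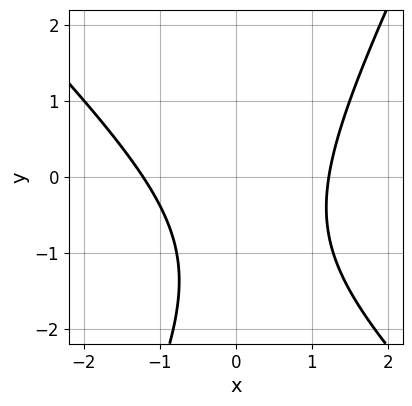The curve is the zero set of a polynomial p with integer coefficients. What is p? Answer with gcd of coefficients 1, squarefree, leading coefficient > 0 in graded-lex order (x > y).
2*x^2 + x*y - y^2 - 2*y - 3

1. Degree: no degree-1 curve has this shape, so deg p = 2.
2. From the axis intercepts and sections: no y-intercept at any integer in the box.
3. Assembling these constraints gives the stated polynomial.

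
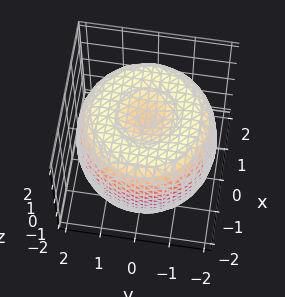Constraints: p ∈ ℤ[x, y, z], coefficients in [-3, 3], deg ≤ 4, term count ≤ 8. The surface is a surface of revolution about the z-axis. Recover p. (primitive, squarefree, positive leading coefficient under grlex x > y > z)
x^4 + 2*x^2*y^2 + y^4 - 3*x^2 - 3*y^2 + 2*z^2 - 3

First, deg p = 4. The shape is more complex than any degree-3 surface.
Then, symmetry: the surface is invariant under rotation about z: p = q(x² + y², z).
Then, against the integer gridlines: a circular section at z = 0 has radius between 1 and 2.
Finally, fitting integer coefficients to these (and the overall shape) gives p.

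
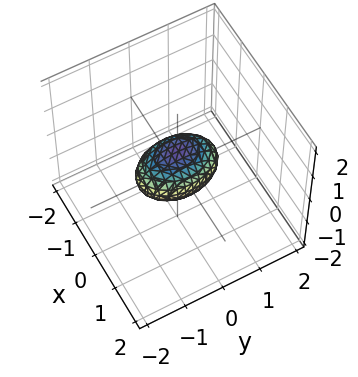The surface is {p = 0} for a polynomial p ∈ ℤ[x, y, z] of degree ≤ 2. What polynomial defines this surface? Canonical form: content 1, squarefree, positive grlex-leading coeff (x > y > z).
2*x^2 + y^2 + 2*z^2 - 1

1. Degree: bounded and convex; a quadric, so deg p = 2.
2. Symmetries: it's symmetric under y → −y, forcing even powers of y; the x ↦ −x reflection is a symmetry, so x appears only in even powers; it's symmetric under z → −z, forcing even powers of z.
3. Against the integer gridlines: the y-axis gridline crossings are at y ∈ {-1, 1}.
4. Assembling these constraints gives the stated polynomial.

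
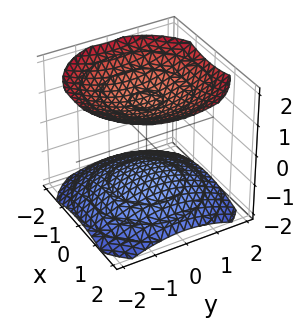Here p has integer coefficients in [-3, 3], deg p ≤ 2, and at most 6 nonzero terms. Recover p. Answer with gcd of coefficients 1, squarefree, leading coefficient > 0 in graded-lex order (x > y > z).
x^2 + y^2 - 2*z^2 + 3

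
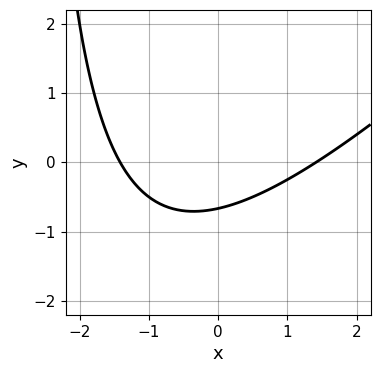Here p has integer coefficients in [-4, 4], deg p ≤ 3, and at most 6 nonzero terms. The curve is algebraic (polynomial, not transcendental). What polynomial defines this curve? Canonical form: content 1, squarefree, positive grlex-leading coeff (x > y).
x^2 - x*y - 3*y - 2

The degree is 2 — a generic line meets the curve in up to 2 points.
Matching integer coefficients to the picture gives p.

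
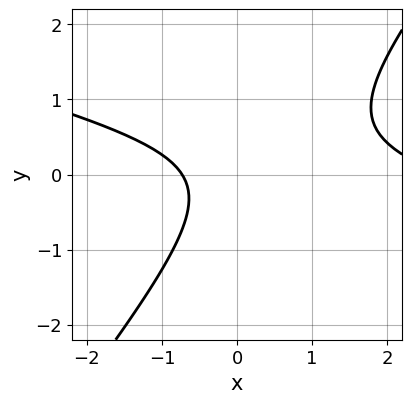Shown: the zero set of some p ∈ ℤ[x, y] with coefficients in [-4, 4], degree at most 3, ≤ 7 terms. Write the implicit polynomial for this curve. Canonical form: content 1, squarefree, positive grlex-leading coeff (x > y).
x^2 + 3*x*y - 3*y^2 - 2*x - 2

(a) Degree: a generic line meets the curve in up to 2 points, so deg p = 2.
(b) Reading off the gridlines: the curve avoids every integer y-axis point in the box.
(c) Fitting integer coefficients to these (and the overall shape) gives p.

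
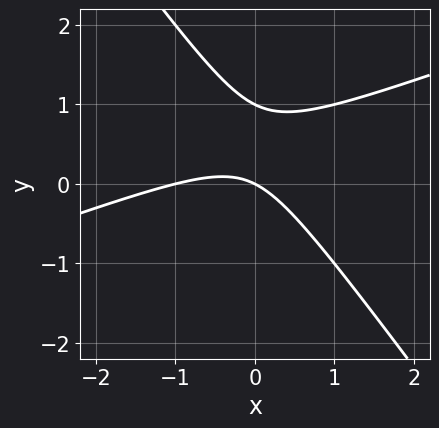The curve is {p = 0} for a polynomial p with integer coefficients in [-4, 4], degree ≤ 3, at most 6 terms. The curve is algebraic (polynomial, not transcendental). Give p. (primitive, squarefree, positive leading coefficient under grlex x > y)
deg p = 2.
Against the integer gridlines: among the integer gridlines, it crosses the y-axis at y ∈ {0, 1}; the x-axis gridline crossings are at x ∈ {-1, 0}.
Putting this together gives p.

x^2 - 2*x*y - 2*y^2 + x + 2*y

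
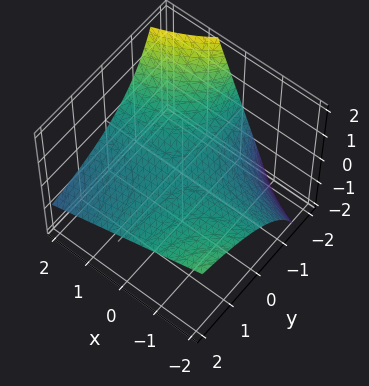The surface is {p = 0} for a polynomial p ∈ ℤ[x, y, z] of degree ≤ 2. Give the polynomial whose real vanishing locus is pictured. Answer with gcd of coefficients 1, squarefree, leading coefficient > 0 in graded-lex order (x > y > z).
x*y + y*z + 3*z

First, deg p = 2. No degree-1 surface has this shape.
Then, reading off the gridlines: the visible x-axis segment lies entirely on the surface; the visible y-axis segment lies entirely on the surface; one z-axis crossing is at z = 0.
Finally, together with the visible shape, these determine p as stated.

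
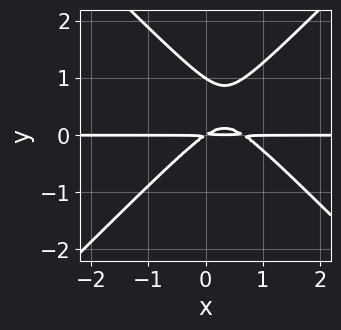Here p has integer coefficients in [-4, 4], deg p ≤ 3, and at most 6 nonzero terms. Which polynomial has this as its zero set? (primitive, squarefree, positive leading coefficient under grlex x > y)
3*x^2*y - 3*y^3 - 2*x*y + 3*y^2

(a) Degree: the shape is more complex than any degree-2 curve, so deg p = 3.
(b) Against the integer gridlines: one y-axis crossing is at y = 1; the visible x-axis segment lies entirely on the curve.
(c) Assembling these constraints gives the stated polynomial.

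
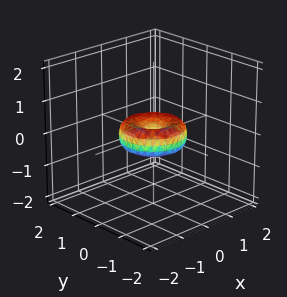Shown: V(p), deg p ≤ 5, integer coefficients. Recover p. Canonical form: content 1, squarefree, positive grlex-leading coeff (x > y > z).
Degree: no degree-3 surface has this shape, so deg p = 4.
Symmetries: the surface is invariant under rotation about z: p = q(x² + y², z).
From the axis intercepts and sections: among the integer gridlines, it crosses the x-axis at x ∈ {-1, 0, 1}; the y-axis gridline crossings are at y ∈ {-1, 0, 1}; a circular section at z = 0 has radius exactly 1.
These observations pin down the coefficients.

2*x^4 + 4*x^2*y^2 + 2*y^4 - 2*x^2 - 2*y^2 + 3*z^2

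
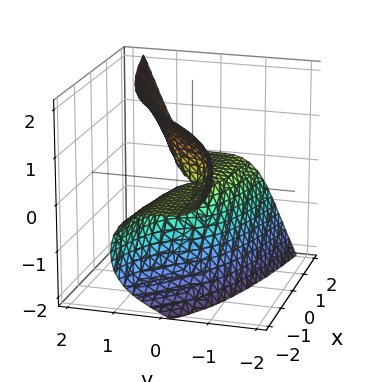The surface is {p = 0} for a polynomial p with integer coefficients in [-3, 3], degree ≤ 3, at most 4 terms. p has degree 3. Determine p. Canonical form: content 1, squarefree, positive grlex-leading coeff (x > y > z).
(a) deg p = 3.
(b) Against the integer gridlines: it meets the z-axis at z = 0 (among the integer gridlines); it crosses the y-axis at the gridline y = 0; the visible x-axis segment lies entirely on the surface.
(c) Matching integer coefficients to the picture gives p.

2*y^3 + y*z^2 - z^3 - 2*x*z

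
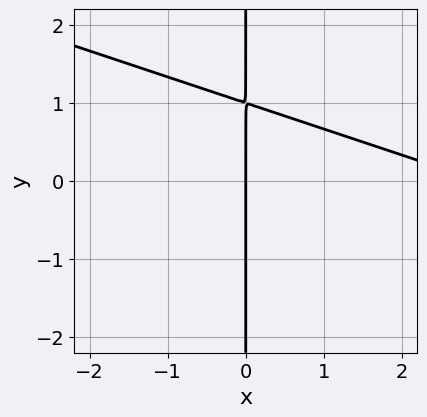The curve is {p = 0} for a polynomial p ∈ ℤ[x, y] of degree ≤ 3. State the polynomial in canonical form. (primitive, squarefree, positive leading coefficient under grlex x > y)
x^2 + 3*x*y - 3*x

First, the degree is 2 — a generic line meets the curve in up to 2 points.
Then, checking where it meets the axes: every point of the y-axis in the box is on the curve; it meets the x-axis at x = 0 (among the integer gridlines).
Finally, putting this together gives p.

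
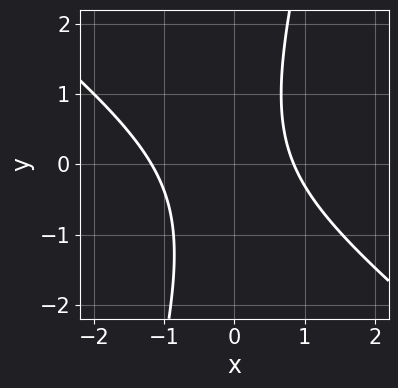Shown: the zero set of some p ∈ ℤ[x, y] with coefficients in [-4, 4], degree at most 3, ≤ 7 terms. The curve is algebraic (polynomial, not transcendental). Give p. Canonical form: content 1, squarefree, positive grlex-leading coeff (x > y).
3*x^2 + 3*x*y - y^2 + x - 3

1. Degree: the shape is more complex than any degree-1 curve, so deg p = 2.
2. Against the integer gridlines: no y-intercept at any integer in the box.
3. Solving for integer coefficients yields p as stated.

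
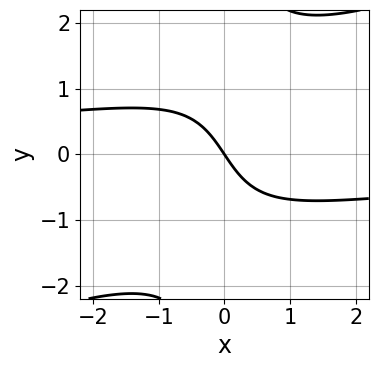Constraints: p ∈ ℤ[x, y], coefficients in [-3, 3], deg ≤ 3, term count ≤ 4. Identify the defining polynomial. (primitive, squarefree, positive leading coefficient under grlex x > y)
1. deg p = 3.
2. From the visible intercepts: one x-axis crossing is at x = 0; it crosses the y-axis at the gridline y = 0.
3. Matching integer coefficients to the picture gives p.

x^2*y - 2*x*y^2 + 3*x + 2*y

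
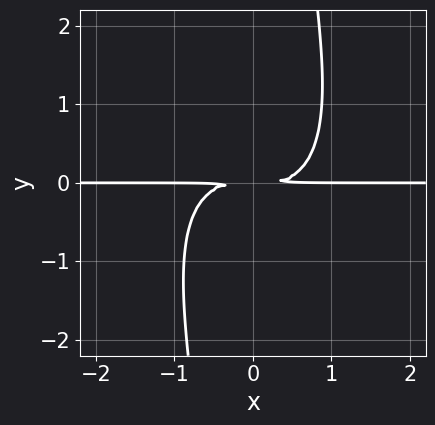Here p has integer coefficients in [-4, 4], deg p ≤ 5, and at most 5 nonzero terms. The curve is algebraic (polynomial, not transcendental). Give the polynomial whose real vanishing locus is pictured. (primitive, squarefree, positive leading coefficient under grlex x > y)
(a) deg p = 4.
(b) Against the integer gridlines: every point of the x-axis in the box is on the curve.
(c) These observations pin down the coefficients.

2*x^3*y + x^2*y^2 + x*y^3 - 3*y^2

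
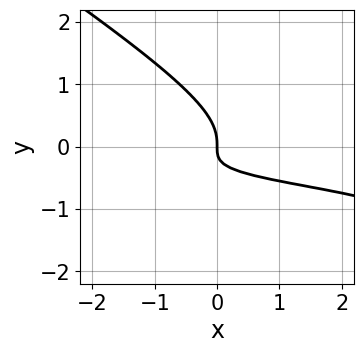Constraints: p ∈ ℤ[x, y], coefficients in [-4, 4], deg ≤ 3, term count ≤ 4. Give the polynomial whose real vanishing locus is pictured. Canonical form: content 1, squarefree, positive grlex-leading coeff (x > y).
2*x*y^2 + 3*y^3 + 2*x*y + x

First, deg p = 3. No degree-2 curve has this shape.
Next, reading off the gridlines: it meets the y-axis at y = 0 (among the integer gridlines); one x-axis crossing is at x = 0.
Finally, matching integer coefficients to the picture gives p.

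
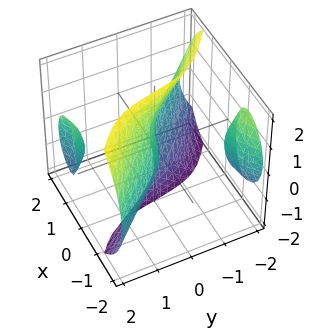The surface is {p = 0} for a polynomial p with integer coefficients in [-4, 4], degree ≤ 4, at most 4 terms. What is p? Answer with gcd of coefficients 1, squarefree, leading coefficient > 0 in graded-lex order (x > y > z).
(a) I count 3 distinct pieces. They look like related sheets of one shape, so recover p as a whole.
(b) deg p = 3. The shape is more complex than any degree-2 surface.
(c) From the axis intercepts and sections: one y-axis crossing is at y = 0; one x-axis crossing is at x = 0; every point of the z-axis in the box is on the surface.
(d) Putting this together gives p.

x^3 - x*y^2 + x*z^2 + y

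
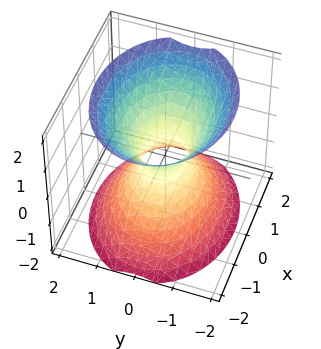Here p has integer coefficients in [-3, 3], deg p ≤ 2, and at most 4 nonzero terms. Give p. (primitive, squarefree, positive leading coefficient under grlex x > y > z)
First, degree: one connected sheet with a waist; a quadric, so deg p = 2.
Next, symmetries: it's symmetric under z → −z, forcing even powers of z; the y ↦ −y reflection is a symmetry, so y appears only in even powers; mirror symmetry x ↦ −x ⇒ only even powers of x.
Next, against the integer gridlines: it misses every integer gridline on the z-axis.
Finally, fitting integer coefficients to these (and the overall shape) gives p.

2*x^2 + 3*y^2 - 2*z^2 - 1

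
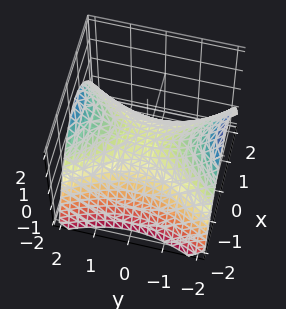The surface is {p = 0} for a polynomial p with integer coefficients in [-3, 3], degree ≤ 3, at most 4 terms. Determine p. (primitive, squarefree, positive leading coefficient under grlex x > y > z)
(a) Degree: a saddle surface; a quadric, so deg p = 2.
(b) Symmetries: it's symmetric under y → −y, forcing even powers of y; the x ↦ −x reflection is a symmetry, so x appears only in even powers.
(c) Against the integer gridlines: one x-axis crossing is at x = 0; it meets the y-axis at y = 0 (among the integer gridlines); one z-axis crossing is at z = 0.
(d) Fitting integer coefficients to these (and the overall shape) gives p.

2*x^2 - y^2 + 3*z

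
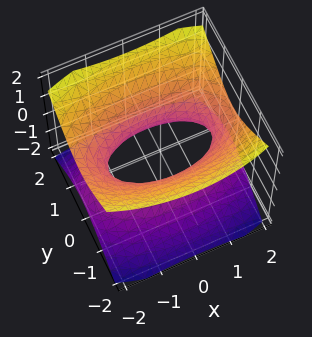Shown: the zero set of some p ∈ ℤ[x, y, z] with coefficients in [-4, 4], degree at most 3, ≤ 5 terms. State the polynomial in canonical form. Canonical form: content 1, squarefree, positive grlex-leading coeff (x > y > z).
deg p = 2. One connected sheet with a waist; a quadric.
Symmetries: it's symmetric under x → −x, forcing even powers of x; mirror symmetry y ↦ −y ⇒ only even powers of y; mirror symmetry z ↦ −z ⇒ only even powers of z.
From the visible intercepts: no z-intercept at any integer in the box.
Putting this together gives p.

x^2 + 3*y^2 - 3*z^2 - 2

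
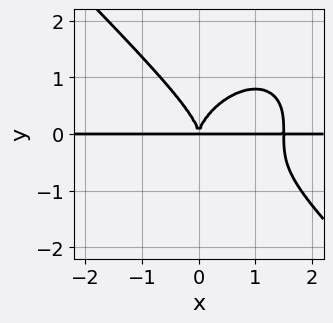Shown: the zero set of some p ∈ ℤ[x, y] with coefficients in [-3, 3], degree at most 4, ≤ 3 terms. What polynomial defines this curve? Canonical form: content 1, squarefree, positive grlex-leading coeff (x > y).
The degree is 4 — a generic line meets the curve in up to 4 points.
From the axis intercepts and sections: the visible x-axis segment lies entirely on the curve.
Solving for integer coefficients yields p as stated.

2*x^3*y + 2*y^4 - 3*x^2*y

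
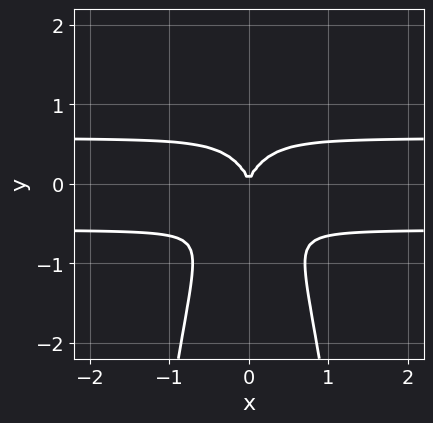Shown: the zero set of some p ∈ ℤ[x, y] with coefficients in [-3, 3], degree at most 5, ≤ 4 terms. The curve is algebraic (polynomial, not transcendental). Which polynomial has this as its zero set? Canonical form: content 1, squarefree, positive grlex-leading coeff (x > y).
3*x^2*y^2 + y^3 - x^2

1. Degree: the shape is more complex than any degree-3 curve, so deg p = 4.
2. Symmetries: the x ↦ −x reflection is a symmetry, so x appears only in even powers.
3. From the visible intercepts: one y-axis crossing is at y = 0; it crosses the x-axis at the gridline x = 0.
4. Fitting integer coefficients to these (and the overall shape) gives p.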